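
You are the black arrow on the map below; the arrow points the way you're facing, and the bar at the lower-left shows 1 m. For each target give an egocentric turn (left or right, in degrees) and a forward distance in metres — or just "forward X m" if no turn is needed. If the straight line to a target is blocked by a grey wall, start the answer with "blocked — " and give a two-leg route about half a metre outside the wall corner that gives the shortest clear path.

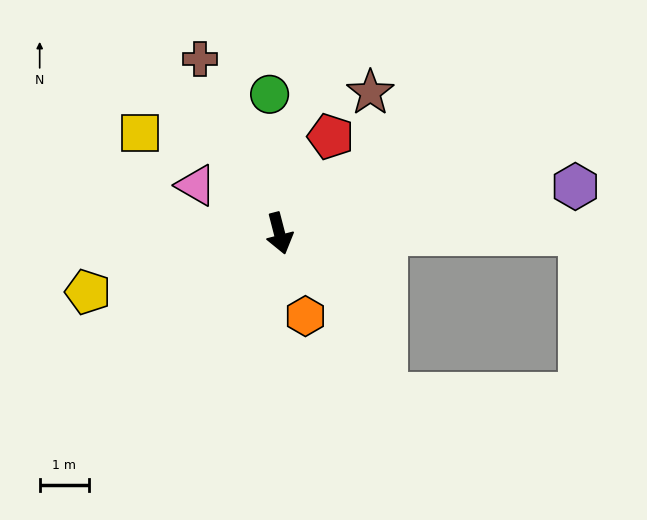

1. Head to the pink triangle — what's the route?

turn right 134°, forward 1.9 m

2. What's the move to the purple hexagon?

turn left 84°, forward 6.1 m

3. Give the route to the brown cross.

turn right 170°, forward 3.9 m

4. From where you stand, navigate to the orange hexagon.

turn left 3°, forward 1.8 m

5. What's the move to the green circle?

turn left 170°, forward 2.8 m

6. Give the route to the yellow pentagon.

turn right 87°, forward 4.1 m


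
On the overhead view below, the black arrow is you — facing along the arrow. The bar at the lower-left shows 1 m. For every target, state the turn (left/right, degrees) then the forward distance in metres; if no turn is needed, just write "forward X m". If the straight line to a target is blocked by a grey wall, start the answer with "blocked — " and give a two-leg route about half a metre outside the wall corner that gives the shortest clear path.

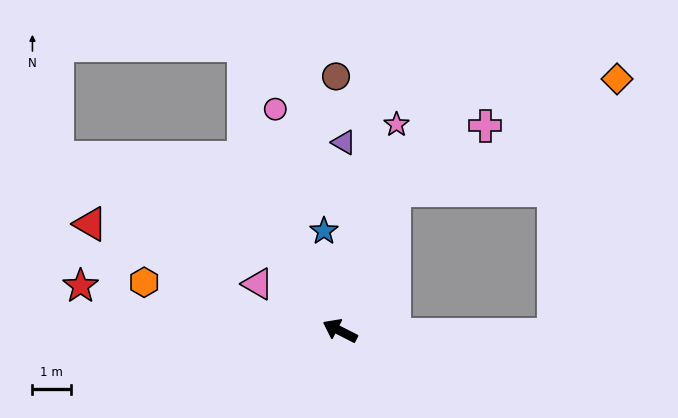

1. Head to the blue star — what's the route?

turn right 54°, forward 2.6 m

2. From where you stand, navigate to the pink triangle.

turn right 3°, forward 2.5 m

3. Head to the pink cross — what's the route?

blocked — turn right 84°, forward 3.9 m, then turn right 33°, forward 2.9 m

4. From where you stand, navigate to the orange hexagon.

turn left 13°, forward 5.3 m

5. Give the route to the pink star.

turn right 78°, forward 5.6 m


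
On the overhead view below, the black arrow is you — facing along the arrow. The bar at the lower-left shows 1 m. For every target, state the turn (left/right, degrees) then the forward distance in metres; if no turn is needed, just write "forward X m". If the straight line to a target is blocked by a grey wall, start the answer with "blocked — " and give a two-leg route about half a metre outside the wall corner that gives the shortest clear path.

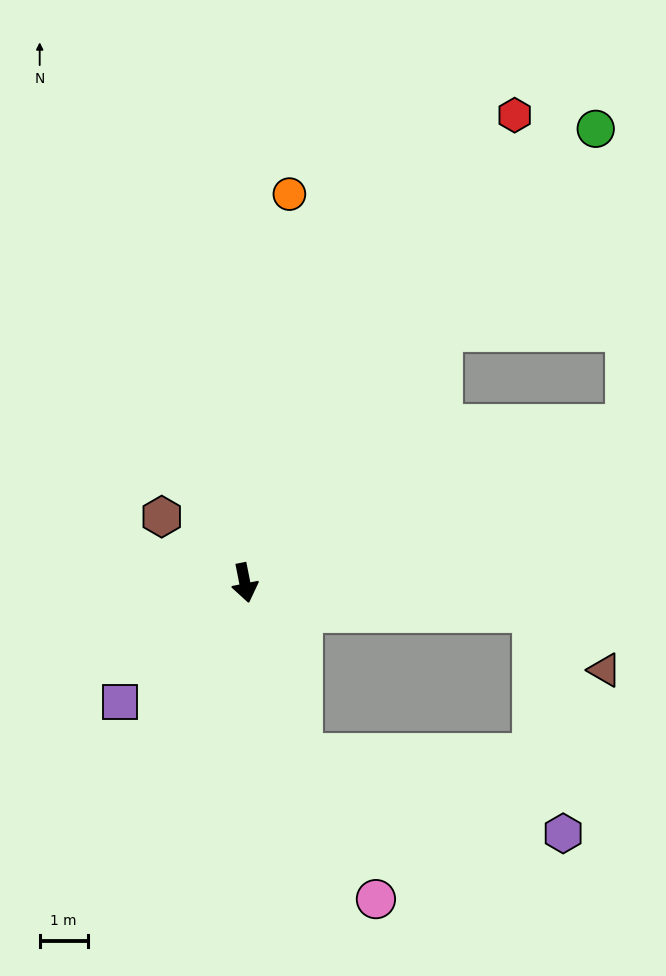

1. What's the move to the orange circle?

turn left 162°, forward 8.2 m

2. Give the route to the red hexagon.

turn left 139°, forward 11.3 m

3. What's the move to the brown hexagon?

turn right 140°, forward 2.2 m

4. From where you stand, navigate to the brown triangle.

blocked — turn left 73°, forward 6.1 m, then turn right 33°, forward 1.9 m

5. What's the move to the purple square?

turn right 57°, forward 3.6 m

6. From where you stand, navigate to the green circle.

turn left 131°, forward 12.0 m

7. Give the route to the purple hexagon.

blocked — turn left 7°, forward 3.8 m, then turn left 55°, forward 5.7 m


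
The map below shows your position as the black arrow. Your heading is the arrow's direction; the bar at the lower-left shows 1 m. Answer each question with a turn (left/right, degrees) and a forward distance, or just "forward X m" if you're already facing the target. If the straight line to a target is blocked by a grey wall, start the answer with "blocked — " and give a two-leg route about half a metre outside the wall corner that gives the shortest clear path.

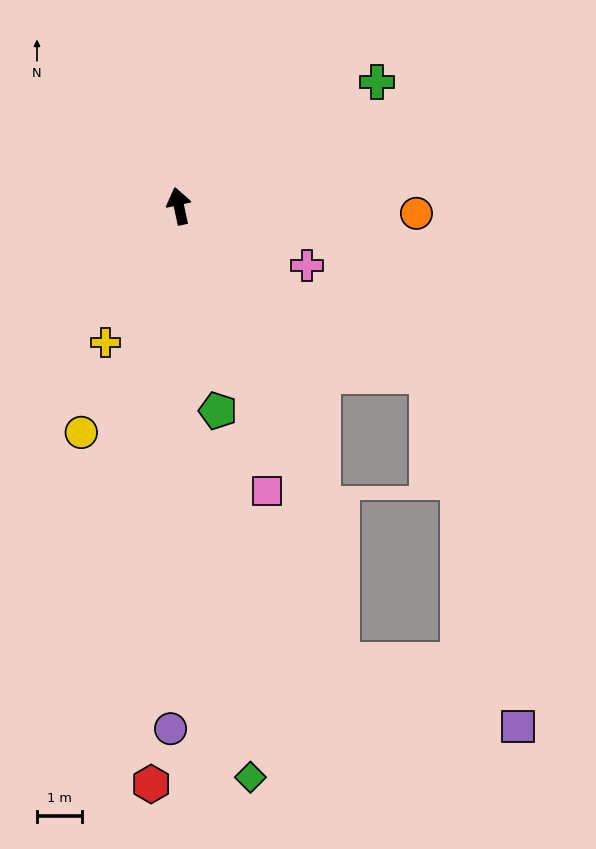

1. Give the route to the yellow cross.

turn left 140°, forward 3.5 m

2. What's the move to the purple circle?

turn left 167°, forward 11.7 m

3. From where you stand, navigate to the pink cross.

turn right 127°, forward 3.2 m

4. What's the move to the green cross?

turn right 70°, forward 5.2 m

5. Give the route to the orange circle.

turn right 104°, forward 5.3 m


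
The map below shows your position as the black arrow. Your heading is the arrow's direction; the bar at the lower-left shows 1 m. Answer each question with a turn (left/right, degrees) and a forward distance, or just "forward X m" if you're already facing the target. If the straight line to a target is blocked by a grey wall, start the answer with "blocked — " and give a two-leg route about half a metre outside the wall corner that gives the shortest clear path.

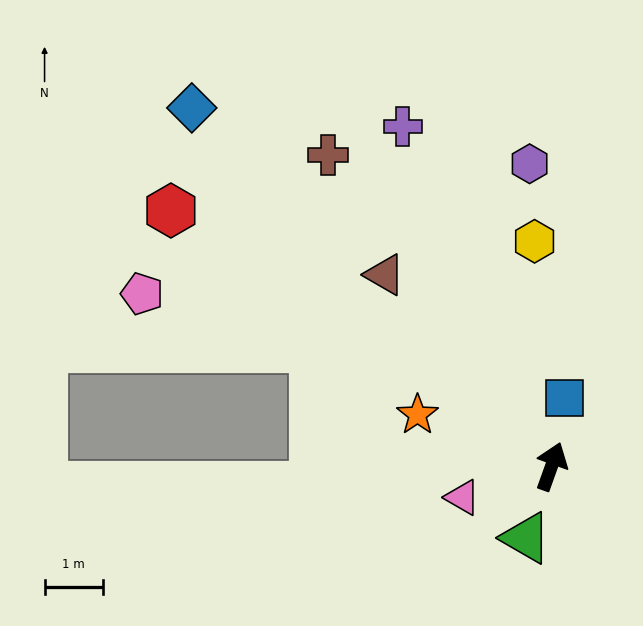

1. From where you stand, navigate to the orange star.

turn left 89°, forward 2.5 m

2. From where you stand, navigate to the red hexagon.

turn left 76°, forward 7.8 m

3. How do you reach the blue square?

turn left 9°, forward 1.2 m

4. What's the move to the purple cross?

turn left 43°, forward 6.3 m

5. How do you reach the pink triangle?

turn left 129°, forward 1.6 m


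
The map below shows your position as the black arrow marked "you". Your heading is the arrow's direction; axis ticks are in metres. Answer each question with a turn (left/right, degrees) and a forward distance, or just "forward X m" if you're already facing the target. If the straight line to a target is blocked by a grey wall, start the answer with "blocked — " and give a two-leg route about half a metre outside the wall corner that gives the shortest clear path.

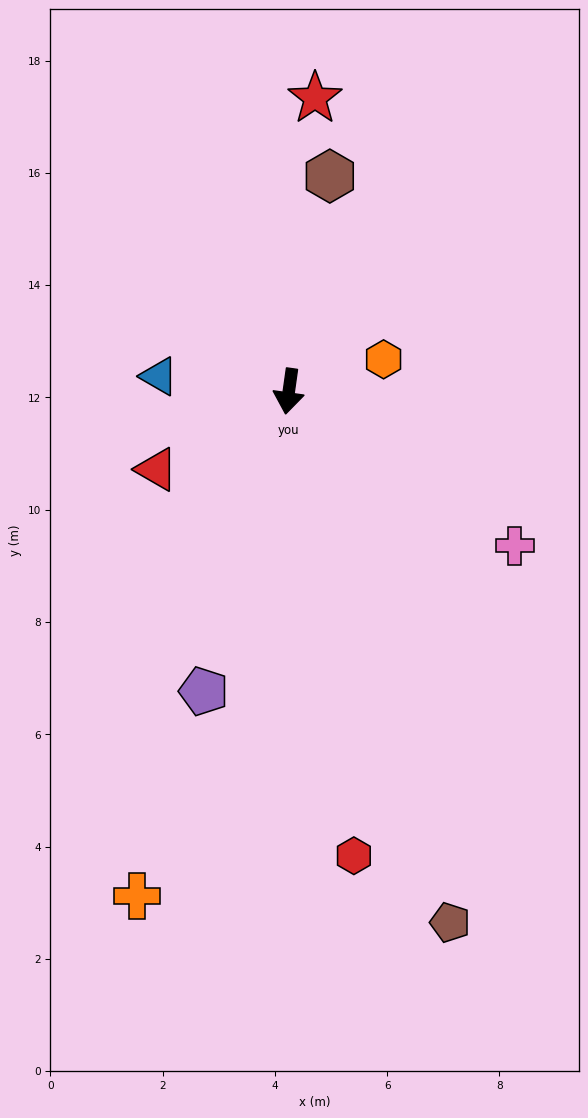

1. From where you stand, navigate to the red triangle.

turn right 51°, forward 2.7 m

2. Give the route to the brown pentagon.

turn left 25°, forward 9.9 m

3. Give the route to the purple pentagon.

turn right 8°, forward 5.6 m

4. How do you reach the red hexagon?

turn left 16°, forward 8.4 m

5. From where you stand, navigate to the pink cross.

turn left 64°, forward 4.9 m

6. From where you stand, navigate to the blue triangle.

turn right 89°, forward 2.3 m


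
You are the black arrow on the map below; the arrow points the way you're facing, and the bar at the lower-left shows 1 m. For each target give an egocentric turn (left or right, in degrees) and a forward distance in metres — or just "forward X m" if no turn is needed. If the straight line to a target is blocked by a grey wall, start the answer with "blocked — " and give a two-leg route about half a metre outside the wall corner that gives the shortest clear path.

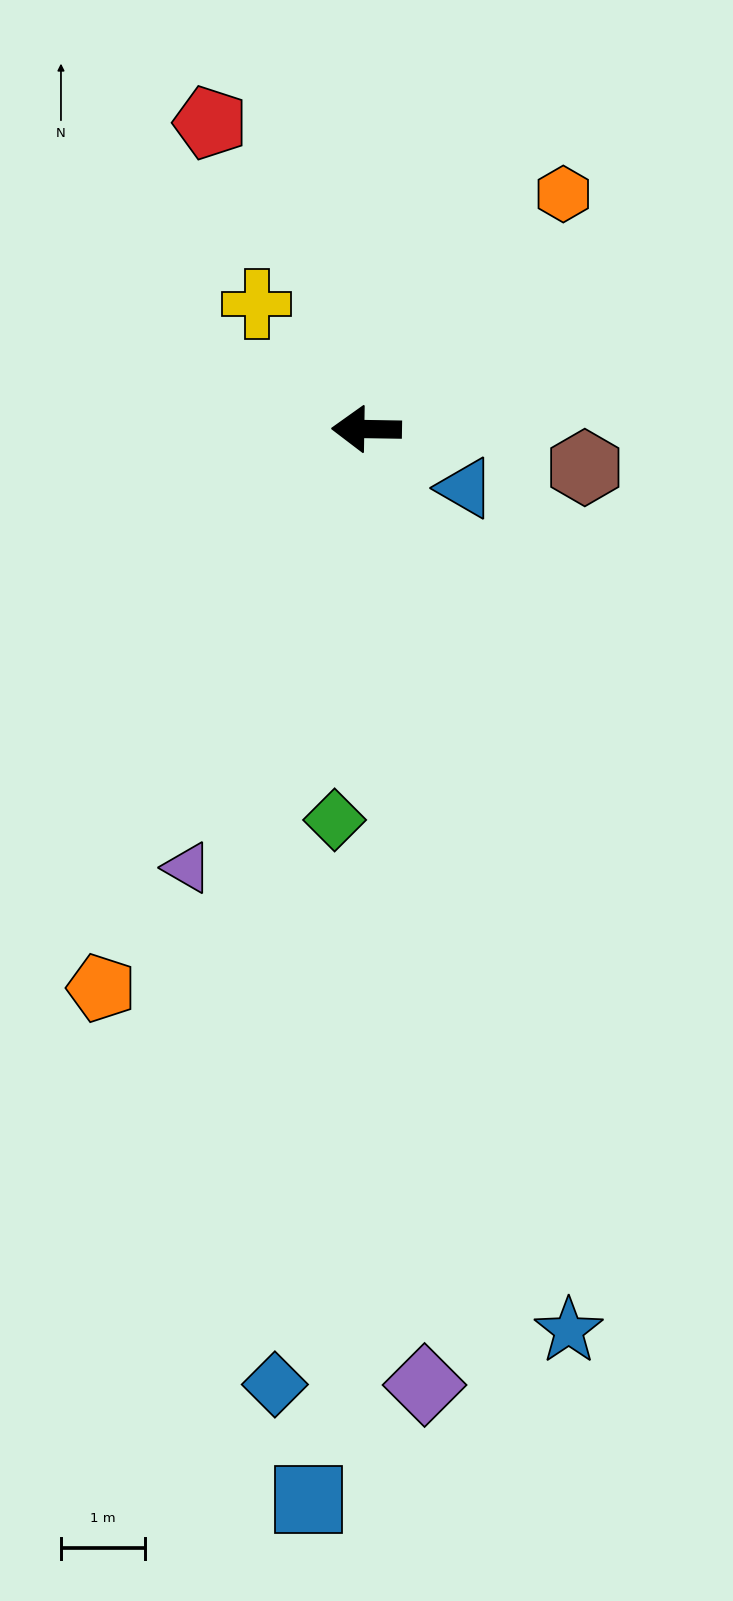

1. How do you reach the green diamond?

turn left 86°, forward 4.7 m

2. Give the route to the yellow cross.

turn right 48°, forward 2.0 m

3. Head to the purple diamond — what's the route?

turn left 94°, forward 11.4 m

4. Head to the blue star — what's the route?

turn left 104°, forward 11.0 m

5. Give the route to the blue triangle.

turn left 150°, forward 1.4 m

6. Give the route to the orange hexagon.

turn right 129°, forward 3.7 m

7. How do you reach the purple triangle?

turn left 69°, forward 5.6 m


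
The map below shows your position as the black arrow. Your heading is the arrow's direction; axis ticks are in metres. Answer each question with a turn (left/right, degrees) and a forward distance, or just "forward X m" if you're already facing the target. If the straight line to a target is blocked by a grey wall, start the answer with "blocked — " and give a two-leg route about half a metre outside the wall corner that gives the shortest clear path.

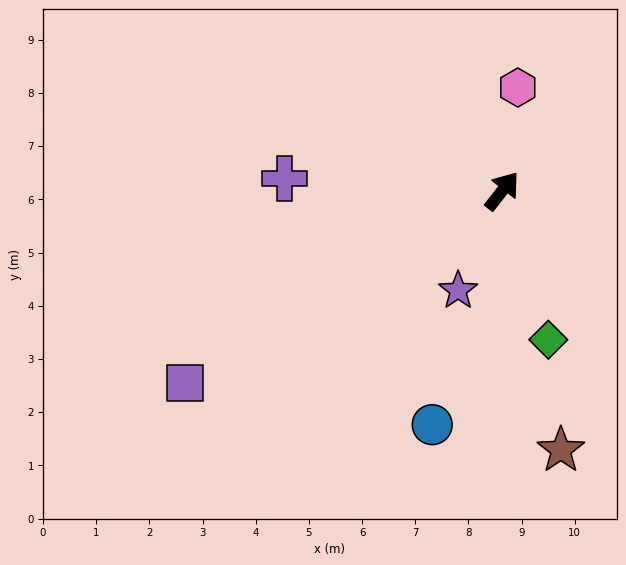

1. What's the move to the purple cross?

turn left 125°, forward 4.1 m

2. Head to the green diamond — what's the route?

turn right 125°, forward 2.9 m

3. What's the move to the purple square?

turn left 159°, forward 7.0 m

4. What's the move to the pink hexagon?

turn left 29°, forward 2.0 m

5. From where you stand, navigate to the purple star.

turn right 166°, forward 2.0 m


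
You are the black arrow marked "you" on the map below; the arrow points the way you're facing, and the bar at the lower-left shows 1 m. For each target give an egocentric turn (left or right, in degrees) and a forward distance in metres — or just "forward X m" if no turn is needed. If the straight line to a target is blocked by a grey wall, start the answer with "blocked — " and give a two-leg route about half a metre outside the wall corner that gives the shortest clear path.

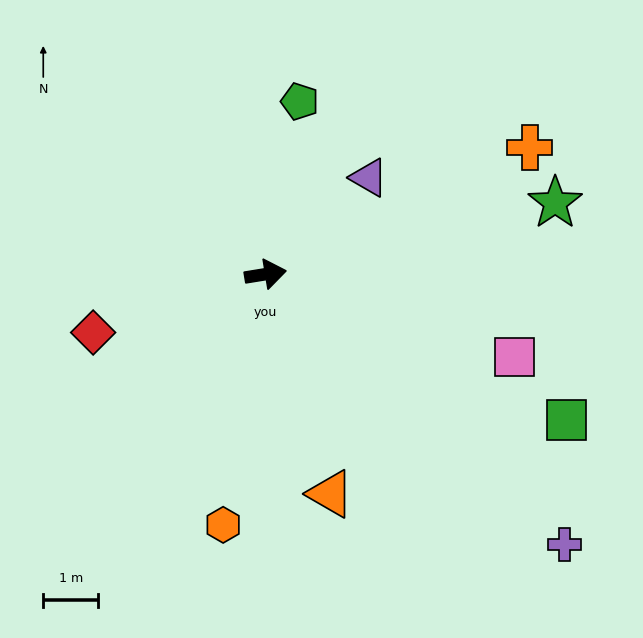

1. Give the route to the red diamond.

turn right 171°, forward 3.3 m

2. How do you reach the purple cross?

turn right 51°, forward 7.3 m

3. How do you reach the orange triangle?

turn right 83°, forward 4.1 m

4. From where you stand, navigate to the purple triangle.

turn left 34°, forward 2.6 m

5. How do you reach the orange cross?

turn left 16°, forward 5.3 m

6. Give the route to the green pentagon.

turn left 70°, forward 3.2 m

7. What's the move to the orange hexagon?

turn right 109°, forward 4.6 m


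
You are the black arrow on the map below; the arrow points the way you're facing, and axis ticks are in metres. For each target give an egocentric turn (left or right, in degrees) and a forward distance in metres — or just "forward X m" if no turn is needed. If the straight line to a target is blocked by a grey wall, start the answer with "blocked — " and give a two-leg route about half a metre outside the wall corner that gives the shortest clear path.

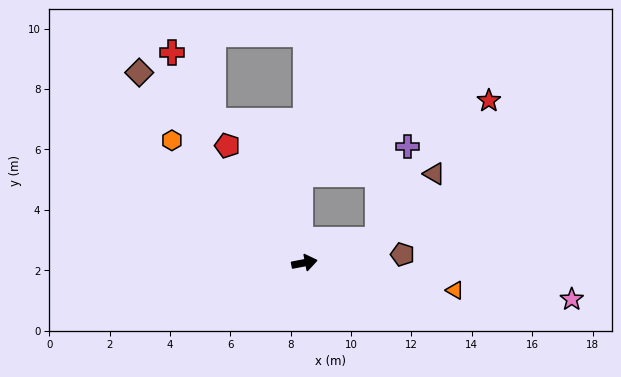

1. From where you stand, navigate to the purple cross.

blocked — turn left 7°, forward 2.5 m, then turn left 54°, forward 3.2 m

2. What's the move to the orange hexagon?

turn left 126°, forward 6.0 m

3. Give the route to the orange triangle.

turn right 21°, forward 5.1 m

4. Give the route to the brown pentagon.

turn right 6°, forward 3.3 m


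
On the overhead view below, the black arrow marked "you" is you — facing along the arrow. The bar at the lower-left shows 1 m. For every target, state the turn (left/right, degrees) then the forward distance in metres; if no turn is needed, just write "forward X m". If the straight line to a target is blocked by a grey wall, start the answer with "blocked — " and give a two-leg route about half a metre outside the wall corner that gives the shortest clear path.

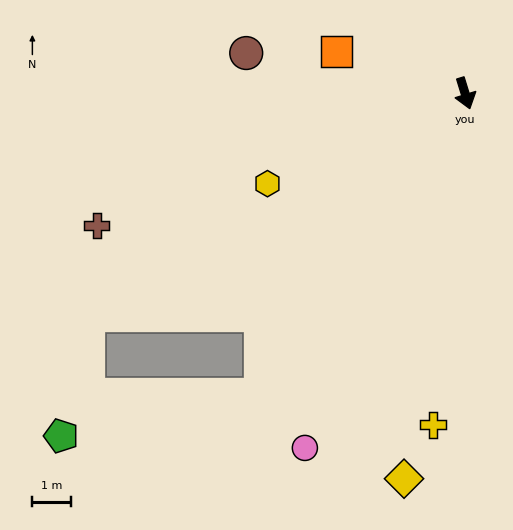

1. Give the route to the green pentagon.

blocked — turn right 77°, forward 11.2 m, then turn left 47°, forward 3.2 m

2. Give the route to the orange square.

turn right 125°, forward 3.5 m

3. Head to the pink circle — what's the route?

turn right 41°, forward 9.9 m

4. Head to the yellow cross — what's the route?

turn right 23°, forward 8.5 m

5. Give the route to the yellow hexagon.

turn right 82°, forward 5.6 m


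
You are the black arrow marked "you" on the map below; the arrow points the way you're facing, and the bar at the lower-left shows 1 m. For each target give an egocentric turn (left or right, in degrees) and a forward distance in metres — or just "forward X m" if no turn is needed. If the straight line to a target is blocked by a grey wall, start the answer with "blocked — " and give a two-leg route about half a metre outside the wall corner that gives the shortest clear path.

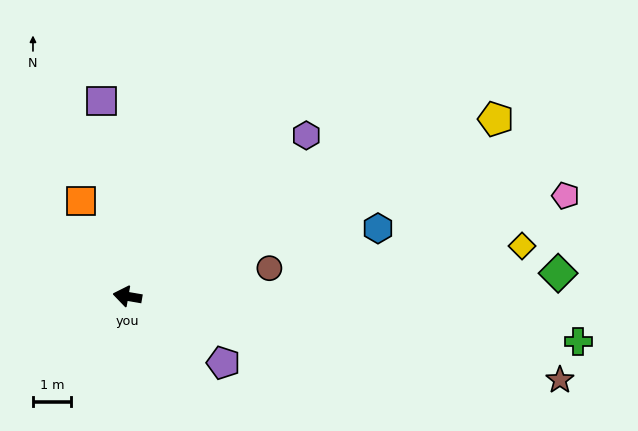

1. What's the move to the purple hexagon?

turn right 128°, forward 6.3 m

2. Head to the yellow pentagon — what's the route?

turn right 145°, forward 10.8 m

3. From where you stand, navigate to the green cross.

turn right 176°, forward 11.9 m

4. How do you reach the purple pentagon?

turn left 155°, forward 3.1 m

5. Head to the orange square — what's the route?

turn right 54°, forward 2.8 m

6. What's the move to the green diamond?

turn right 167°, forward 11.4 m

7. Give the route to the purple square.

turn right 73°, forward 5.2 m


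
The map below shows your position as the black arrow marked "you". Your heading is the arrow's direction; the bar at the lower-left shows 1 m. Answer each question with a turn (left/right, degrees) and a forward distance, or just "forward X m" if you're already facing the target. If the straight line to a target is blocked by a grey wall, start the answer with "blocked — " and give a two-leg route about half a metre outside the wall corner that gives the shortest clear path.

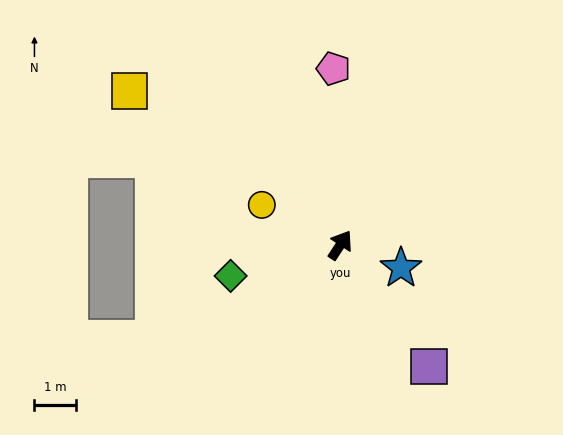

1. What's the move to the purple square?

turn right 111°, forward 3.6 m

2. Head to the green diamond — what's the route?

turn left 139°, forward 2.7 m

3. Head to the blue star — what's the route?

turn right 78°, forward 1.5 m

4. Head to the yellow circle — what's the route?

turn left 96°, forward 2.1 m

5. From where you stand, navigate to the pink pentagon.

turn left 35°, forward 4.2 m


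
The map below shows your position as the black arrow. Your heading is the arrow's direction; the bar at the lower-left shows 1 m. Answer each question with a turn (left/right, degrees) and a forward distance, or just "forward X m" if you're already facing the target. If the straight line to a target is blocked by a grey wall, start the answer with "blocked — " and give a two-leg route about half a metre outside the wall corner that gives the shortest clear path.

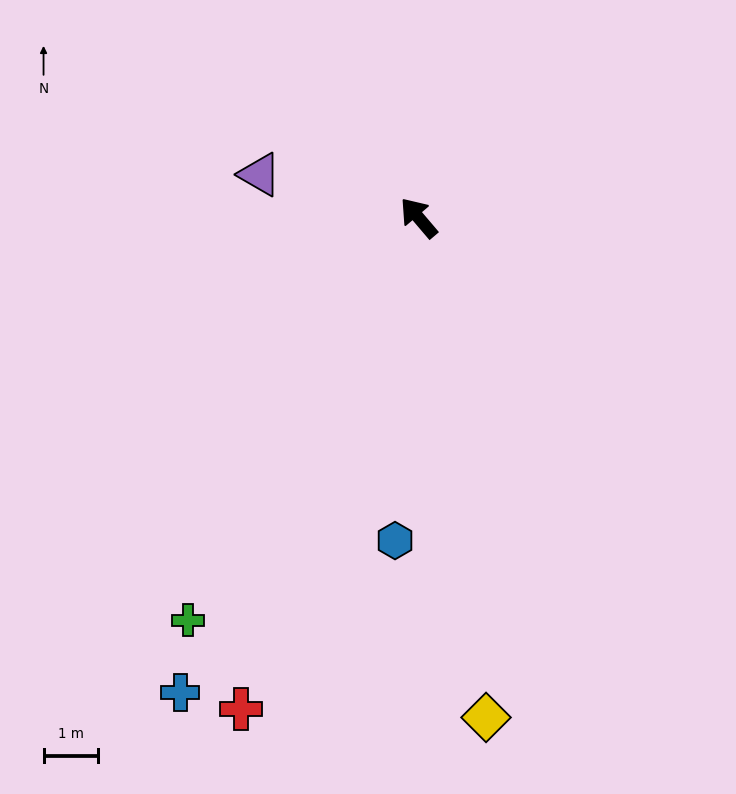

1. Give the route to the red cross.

turn left 120°, forward 9.6 m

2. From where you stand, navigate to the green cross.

turn left 110°, forward 8.5 m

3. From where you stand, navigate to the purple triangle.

turn left 34°, forward 3.0 m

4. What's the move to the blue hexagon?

turn left 135°, forward 5.9 m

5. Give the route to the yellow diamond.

turn left 147°, forward 9.2 m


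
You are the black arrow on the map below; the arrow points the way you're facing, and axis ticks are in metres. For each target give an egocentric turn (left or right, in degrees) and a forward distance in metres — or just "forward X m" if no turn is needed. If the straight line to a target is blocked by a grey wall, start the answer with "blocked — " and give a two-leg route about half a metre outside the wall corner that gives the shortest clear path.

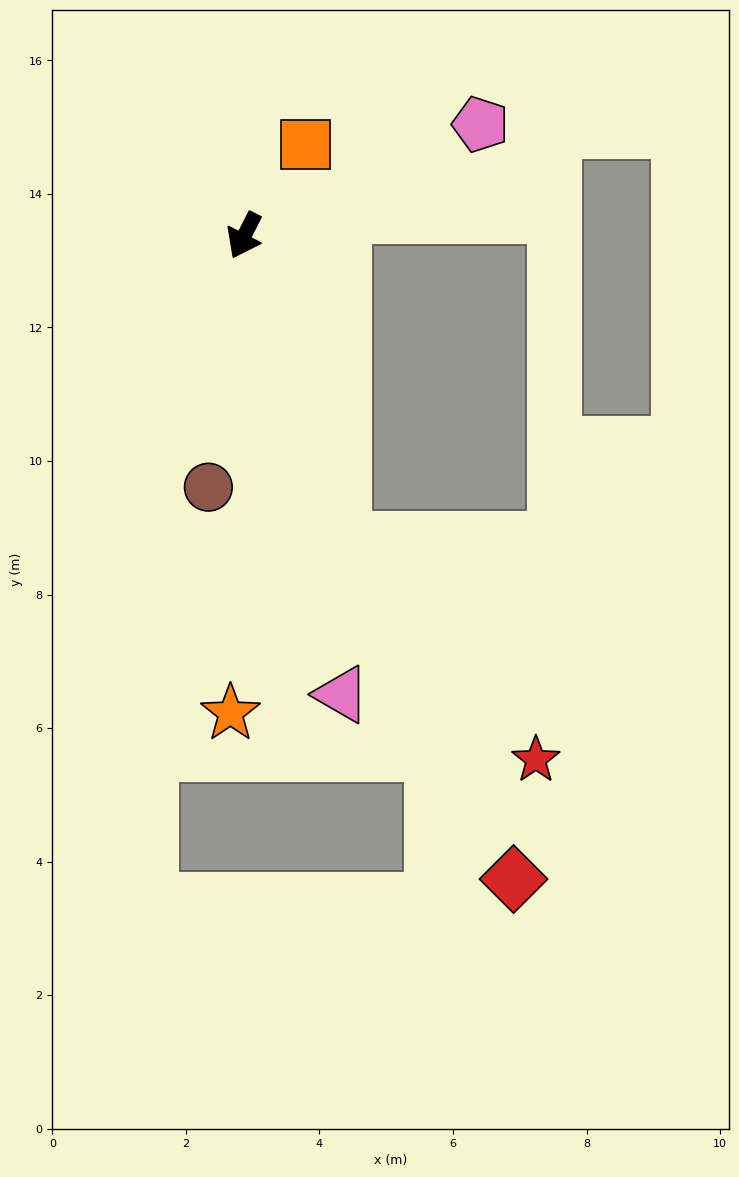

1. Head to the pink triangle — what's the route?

turn left 39°, forward 7.0 m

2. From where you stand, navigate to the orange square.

turn left 173°, forward 1.6 m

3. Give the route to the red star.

blocked — turn left 45°, forward 4.8 m, then turn left 23°, forward 4.4 m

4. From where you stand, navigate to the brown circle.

turn left 19°, forward 3.8 m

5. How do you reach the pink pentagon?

turn left 142°, forward 3.9 m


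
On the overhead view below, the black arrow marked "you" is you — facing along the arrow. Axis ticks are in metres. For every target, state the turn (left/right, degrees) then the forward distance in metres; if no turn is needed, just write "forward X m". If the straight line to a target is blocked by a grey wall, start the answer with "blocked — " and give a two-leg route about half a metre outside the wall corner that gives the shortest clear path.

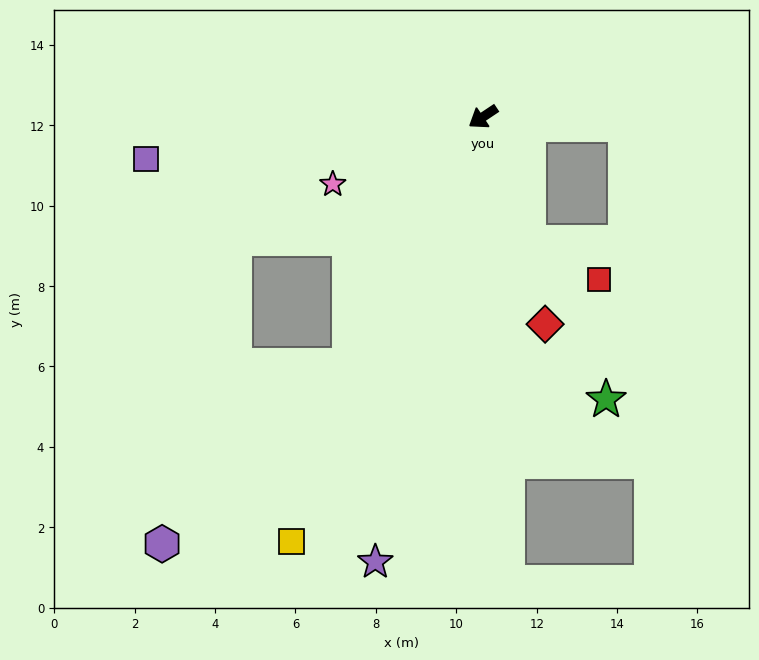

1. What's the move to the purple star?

turn left 43°, forward 11.4 m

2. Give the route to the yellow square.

turn left 32°, forward 11.6 m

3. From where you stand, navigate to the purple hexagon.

blocked — turn left 28°, forward 7.0 m, then turn right 18°, forward 6.4 m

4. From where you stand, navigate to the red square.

blocked — turn left 77°, forward 3.3 m, then turn left 41°, forward 2.0 m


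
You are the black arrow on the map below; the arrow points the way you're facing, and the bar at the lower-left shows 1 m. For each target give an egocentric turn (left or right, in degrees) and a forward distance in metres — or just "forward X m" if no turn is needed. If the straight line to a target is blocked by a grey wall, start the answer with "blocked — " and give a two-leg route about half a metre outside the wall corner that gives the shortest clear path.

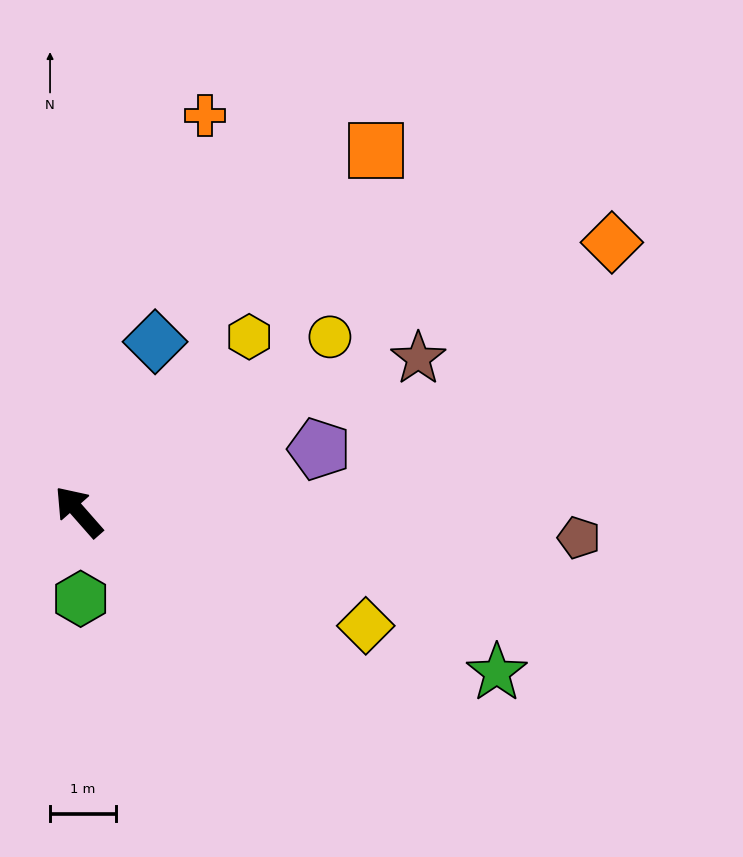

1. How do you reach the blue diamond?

turn right 66°, forward 2.8 m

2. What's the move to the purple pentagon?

turn right 117°, forward 3.8 m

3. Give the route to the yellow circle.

turn right 97°, forward 4.6 m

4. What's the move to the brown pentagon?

turn right 134°, forward 7.6 m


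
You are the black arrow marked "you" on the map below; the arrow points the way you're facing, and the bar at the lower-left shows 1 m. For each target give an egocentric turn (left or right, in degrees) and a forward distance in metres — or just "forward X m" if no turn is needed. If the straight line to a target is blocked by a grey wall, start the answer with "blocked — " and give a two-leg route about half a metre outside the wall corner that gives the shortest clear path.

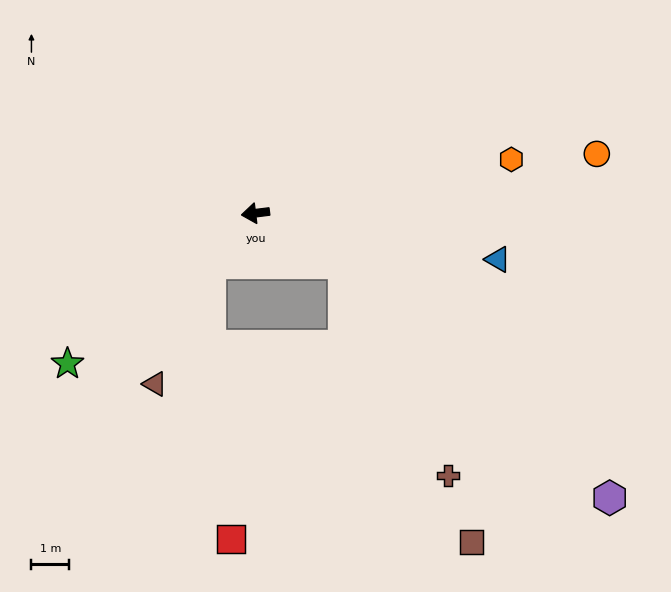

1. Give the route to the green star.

turn left 32°, forward 6.4 m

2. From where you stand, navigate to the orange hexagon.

turn right 175°, forward 7.0 m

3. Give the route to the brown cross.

blocked — turn left 143°, forward 2.7 m, then turn right 34°, forward 6.3 m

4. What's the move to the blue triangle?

turn left 162°, forward 6.6 m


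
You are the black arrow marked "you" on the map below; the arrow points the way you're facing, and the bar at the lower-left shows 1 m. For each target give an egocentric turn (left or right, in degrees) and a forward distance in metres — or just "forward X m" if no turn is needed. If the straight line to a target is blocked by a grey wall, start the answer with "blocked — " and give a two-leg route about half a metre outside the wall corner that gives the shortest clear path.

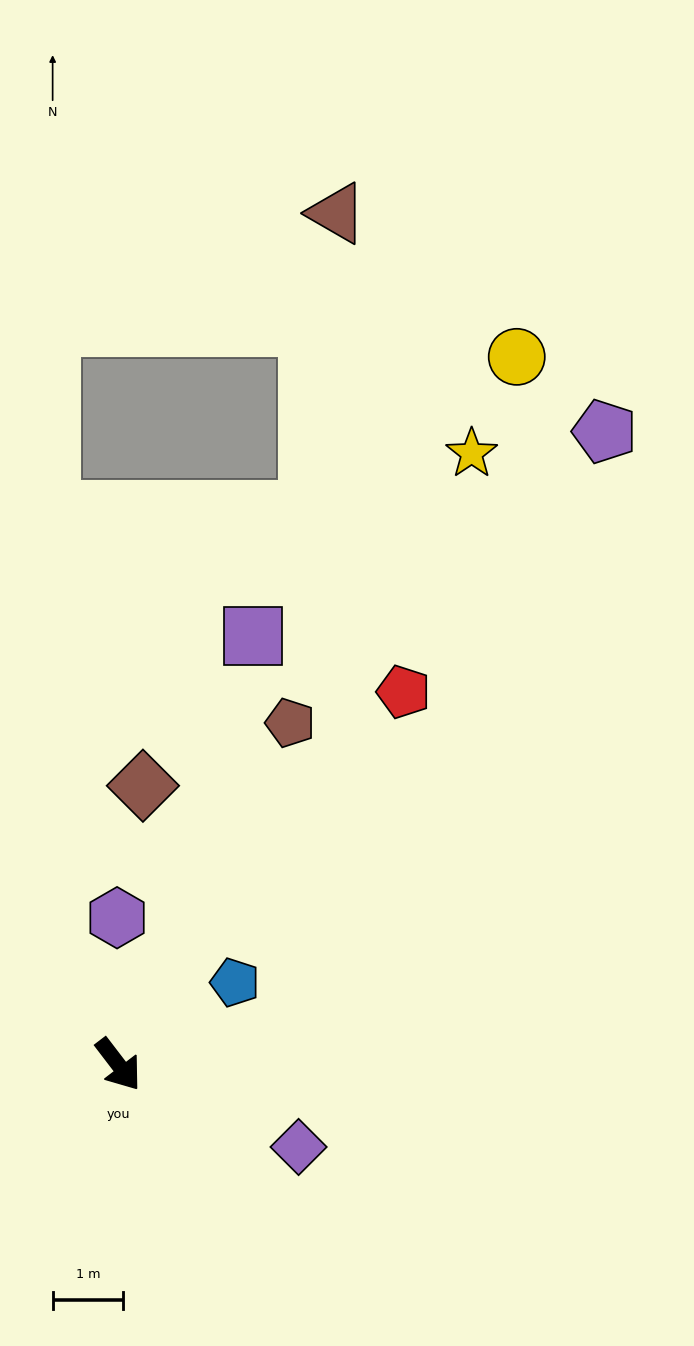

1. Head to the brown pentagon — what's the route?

turn left 116°, forward 5.4 m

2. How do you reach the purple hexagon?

turn left 143°, forward 2.1 m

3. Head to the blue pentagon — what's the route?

turn left 88°, forward 2.0 m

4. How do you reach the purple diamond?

turn left 28°, forward 2.8 m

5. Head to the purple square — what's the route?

turn left 125°, forward 6.3 m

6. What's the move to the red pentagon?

turn left 105°, forward 6.6 m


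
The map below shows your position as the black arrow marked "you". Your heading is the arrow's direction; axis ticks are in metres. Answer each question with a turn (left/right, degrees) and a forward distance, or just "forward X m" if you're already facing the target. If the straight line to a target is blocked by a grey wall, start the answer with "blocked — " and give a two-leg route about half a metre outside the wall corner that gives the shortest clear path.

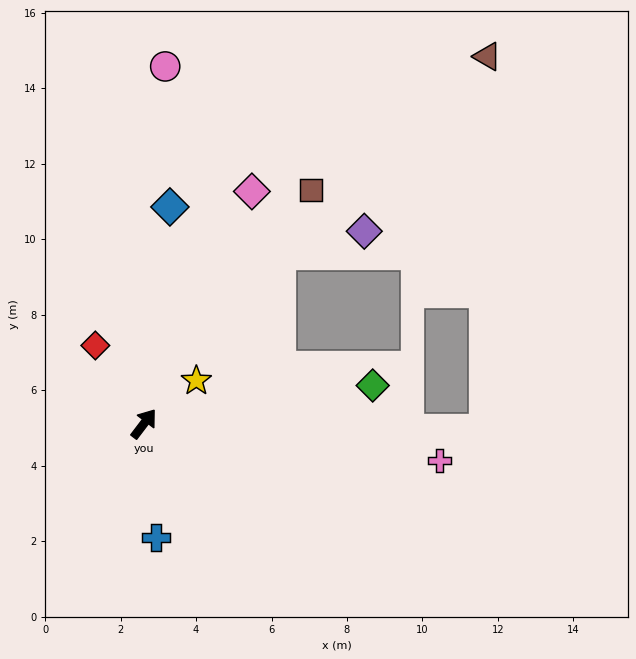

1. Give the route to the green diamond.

turn right 43°, forward 6.1 m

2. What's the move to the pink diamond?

turn left 12°, forward 6.8 m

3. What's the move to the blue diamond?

turn left 30°, forward 5.8 m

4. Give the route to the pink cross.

turn right 60°, forward 7.9 m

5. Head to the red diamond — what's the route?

turn left 69°, forward 2.4 m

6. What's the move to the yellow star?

turn right 13°, forward 1.8 m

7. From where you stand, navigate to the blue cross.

turn right 137°, forward 3.0 m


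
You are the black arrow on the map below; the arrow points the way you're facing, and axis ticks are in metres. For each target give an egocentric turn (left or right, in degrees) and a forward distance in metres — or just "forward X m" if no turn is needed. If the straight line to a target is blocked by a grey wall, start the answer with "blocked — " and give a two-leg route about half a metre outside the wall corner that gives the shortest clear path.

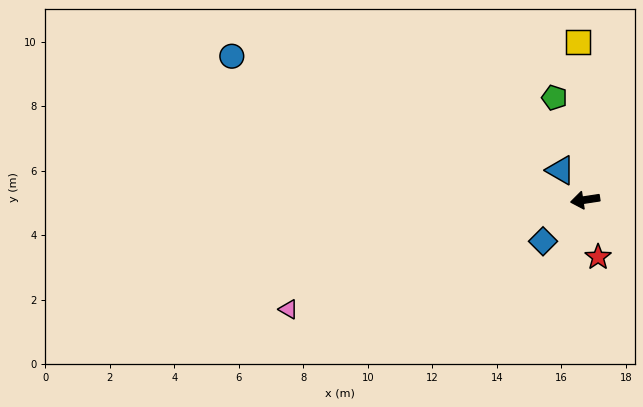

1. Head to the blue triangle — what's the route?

turn right 59°, forward 1.2 m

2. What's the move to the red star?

turn left 94°, forward 1.8 m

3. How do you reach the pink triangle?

turn left 12°, forward 9.8 m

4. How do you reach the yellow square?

turn right 96°, forward 4.9 m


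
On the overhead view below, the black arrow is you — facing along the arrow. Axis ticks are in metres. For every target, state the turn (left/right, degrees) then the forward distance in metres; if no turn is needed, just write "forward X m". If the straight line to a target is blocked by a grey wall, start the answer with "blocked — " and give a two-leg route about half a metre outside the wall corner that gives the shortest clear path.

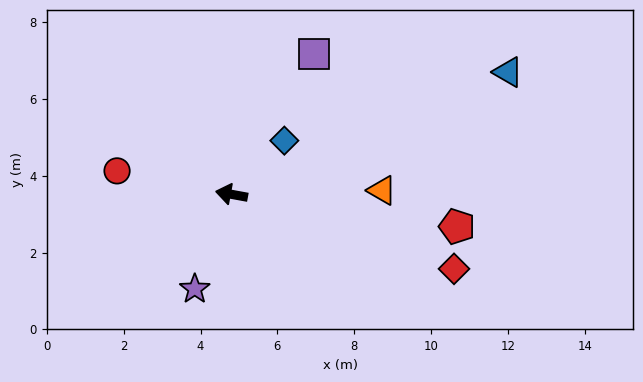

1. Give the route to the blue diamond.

turn right 124°, forward 2.0 m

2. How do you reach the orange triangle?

turn right 168°, forward 3.9 m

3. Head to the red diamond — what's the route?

turn left 172°, forward 6.1 m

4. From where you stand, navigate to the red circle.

forward 3.0 m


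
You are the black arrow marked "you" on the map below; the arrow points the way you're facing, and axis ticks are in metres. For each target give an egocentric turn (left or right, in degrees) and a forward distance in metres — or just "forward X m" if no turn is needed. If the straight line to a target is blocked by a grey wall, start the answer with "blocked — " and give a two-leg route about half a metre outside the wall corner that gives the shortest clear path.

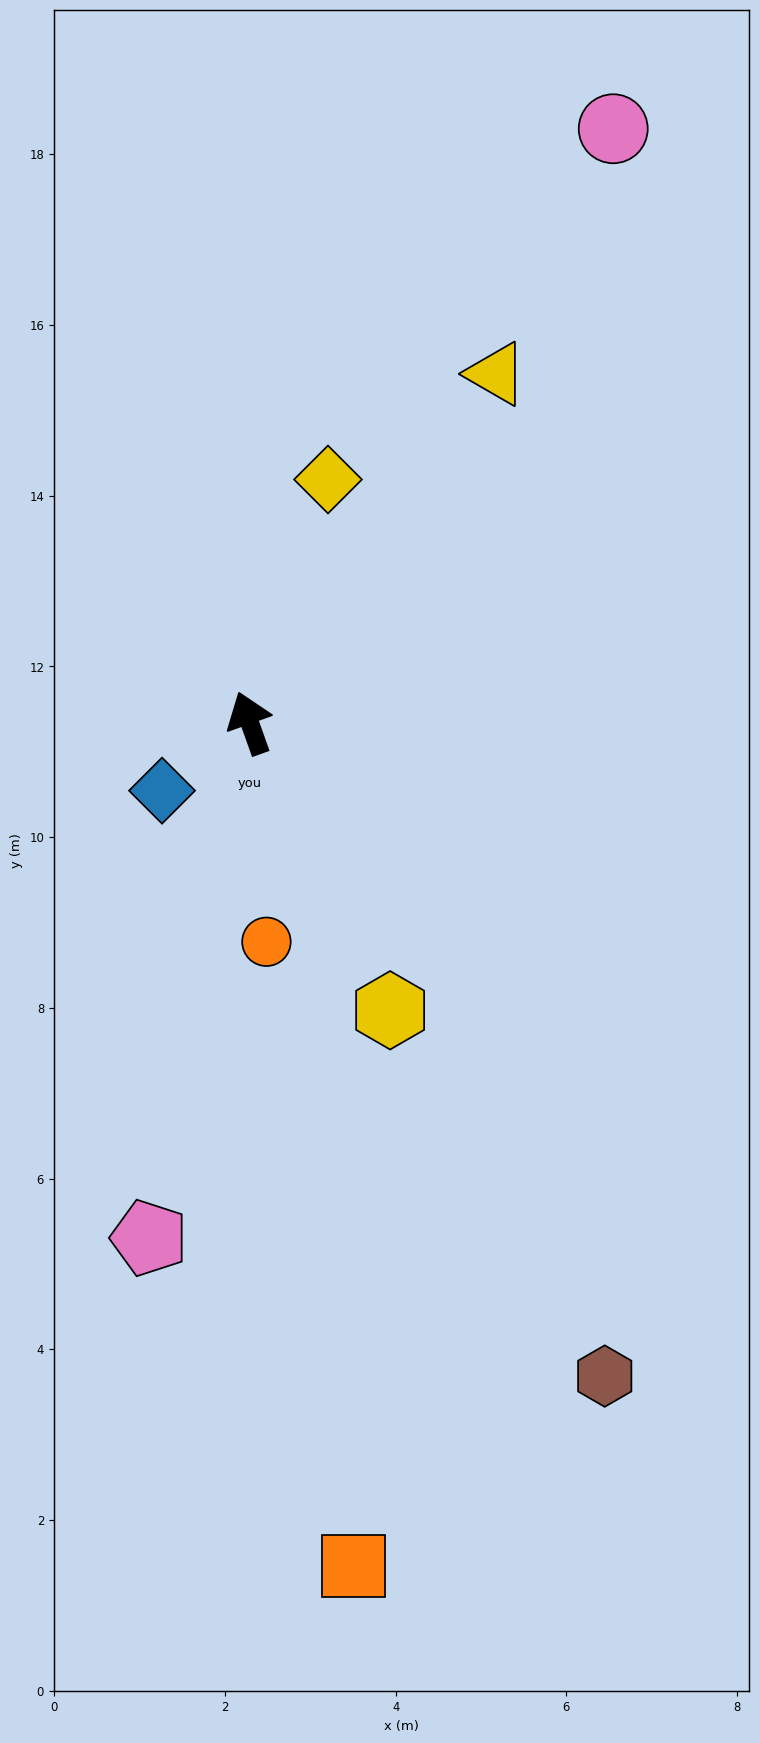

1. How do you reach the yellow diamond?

turn right 37°, forward 3.0 m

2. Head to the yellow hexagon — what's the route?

turn right 174°, forward 3.7 m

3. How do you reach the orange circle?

turn left 165°, forward 2.6 m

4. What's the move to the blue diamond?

turn left 108°, forward 1.3 m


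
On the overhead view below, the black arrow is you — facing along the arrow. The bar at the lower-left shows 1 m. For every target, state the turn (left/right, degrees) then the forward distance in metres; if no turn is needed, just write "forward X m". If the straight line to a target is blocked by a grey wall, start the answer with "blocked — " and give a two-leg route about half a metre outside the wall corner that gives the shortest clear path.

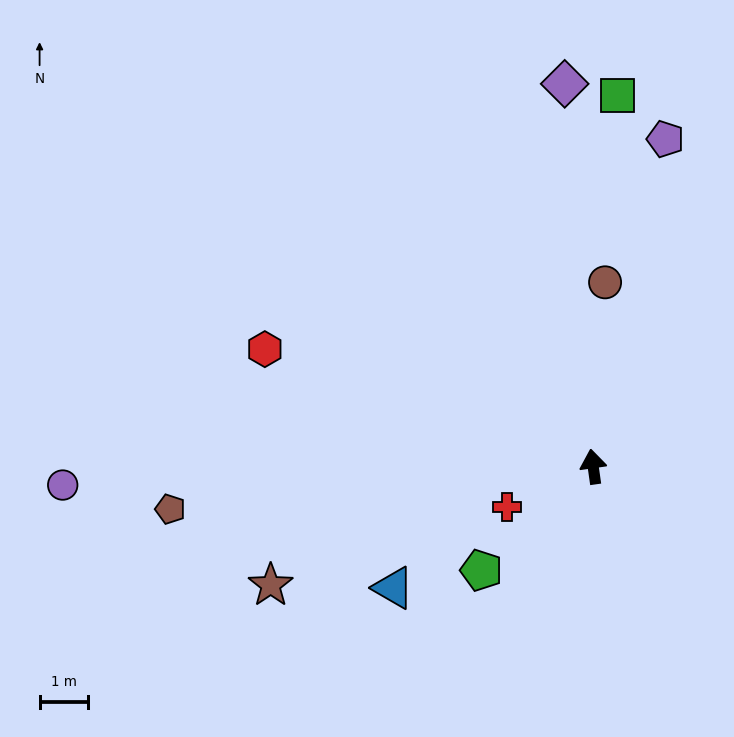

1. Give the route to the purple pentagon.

turn right 20°, forward 7.0 m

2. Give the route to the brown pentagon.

turn left 88°, forward 8.9 m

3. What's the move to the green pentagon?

turn left 125°, forward 3.2 m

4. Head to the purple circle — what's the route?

turn left 84°, forward 11.1 m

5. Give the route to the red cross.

turn left 107°, forward 2.0 m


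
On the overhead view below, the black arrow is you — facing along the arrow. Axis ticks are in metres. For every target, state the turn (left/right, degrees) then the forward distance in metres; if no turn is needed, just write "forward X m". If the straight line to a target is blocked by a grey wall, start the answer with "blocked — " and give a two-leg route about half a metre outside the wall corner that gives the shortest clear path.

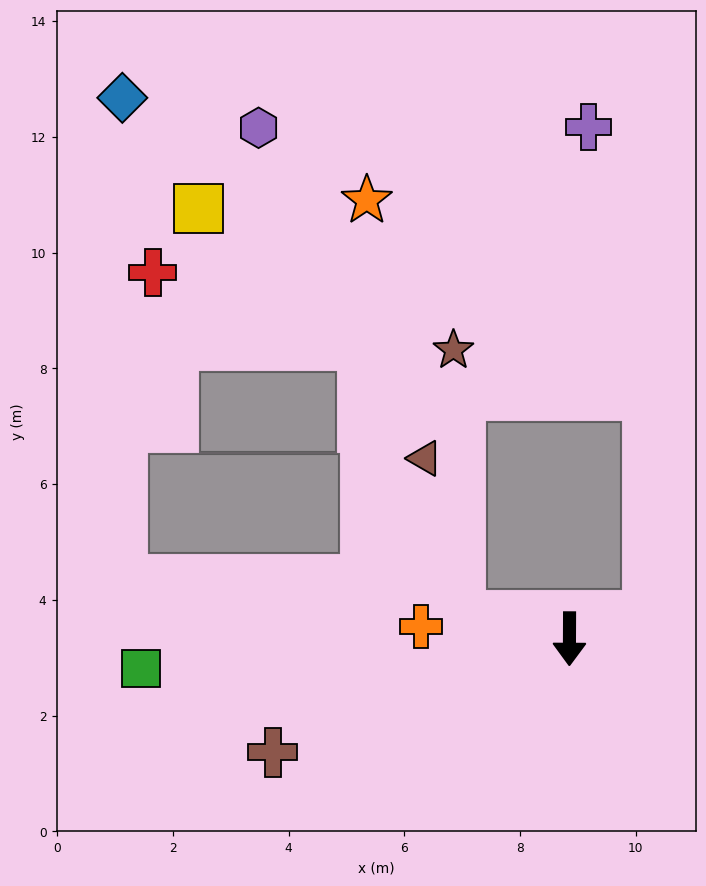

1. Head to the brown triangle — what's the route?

blocked — turn right 102°, forward 1.9 m, then turn right 65°, forward 2.8 m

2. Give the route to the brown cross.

turn right 69°, forward 5.5 m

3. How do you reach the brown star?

blocked — turn right 102°, forward 1.9 m, then turn right 76°, forward 4.6 m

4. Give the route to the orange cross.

turn right 94°, forward 2.6 m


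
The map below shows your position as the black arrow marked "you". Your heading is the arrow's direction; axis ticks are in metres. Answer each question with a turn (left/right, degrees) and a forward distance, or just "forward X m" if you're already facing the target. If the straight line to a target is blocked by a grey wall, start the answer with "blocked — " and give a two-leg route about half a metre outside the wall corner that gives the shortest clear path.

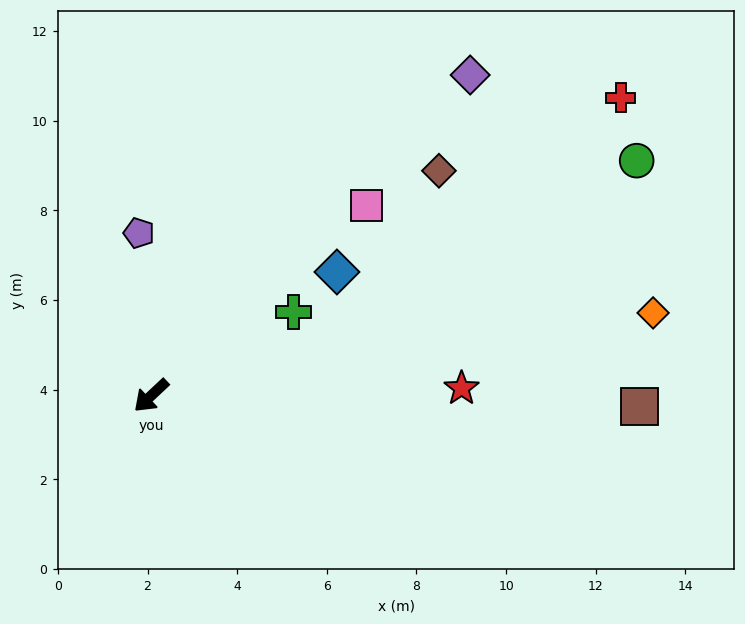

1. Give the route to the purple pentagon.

turn right 129°, forward 3.6 m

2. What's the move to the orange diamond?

turn left 146°, forward 11.3 m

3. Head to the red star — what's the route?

turn left 138°, forward 6.9 m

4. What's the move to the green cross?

turn left 167°, forward 3.7 m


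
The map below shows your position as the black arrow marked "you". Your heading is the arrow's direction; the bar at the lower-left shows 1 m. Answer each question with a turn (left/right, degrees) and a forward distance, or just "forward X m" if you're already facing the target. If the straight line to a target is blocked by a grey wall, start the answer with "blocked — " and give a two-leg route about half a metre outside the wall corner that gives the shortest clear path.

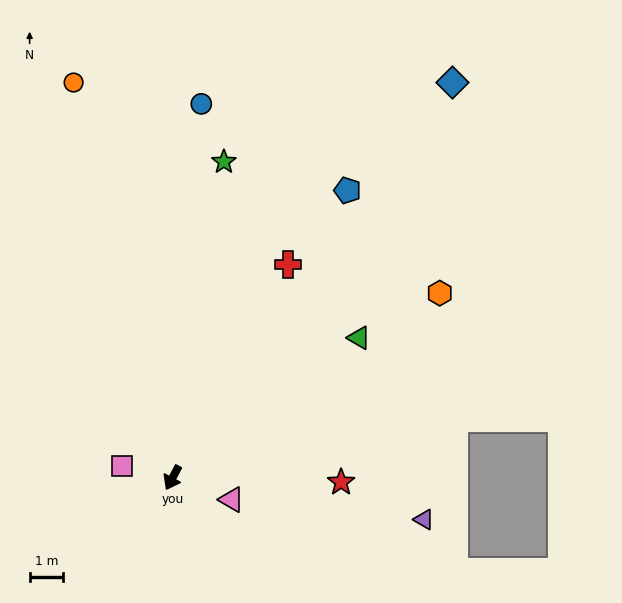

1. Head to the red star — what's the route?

turn left 116°, forward 5.1 m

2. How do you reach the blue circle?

turn right 157°, forward 11.3 m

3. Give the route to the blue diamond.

turn left 173°, forward 14.6 m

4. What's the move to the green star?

turn right 161°, forward 9.7 m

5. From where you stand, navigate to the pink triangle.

turn left 97°, forward 1.9 m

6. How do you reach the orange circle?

turn right 138°, forward 12.3 m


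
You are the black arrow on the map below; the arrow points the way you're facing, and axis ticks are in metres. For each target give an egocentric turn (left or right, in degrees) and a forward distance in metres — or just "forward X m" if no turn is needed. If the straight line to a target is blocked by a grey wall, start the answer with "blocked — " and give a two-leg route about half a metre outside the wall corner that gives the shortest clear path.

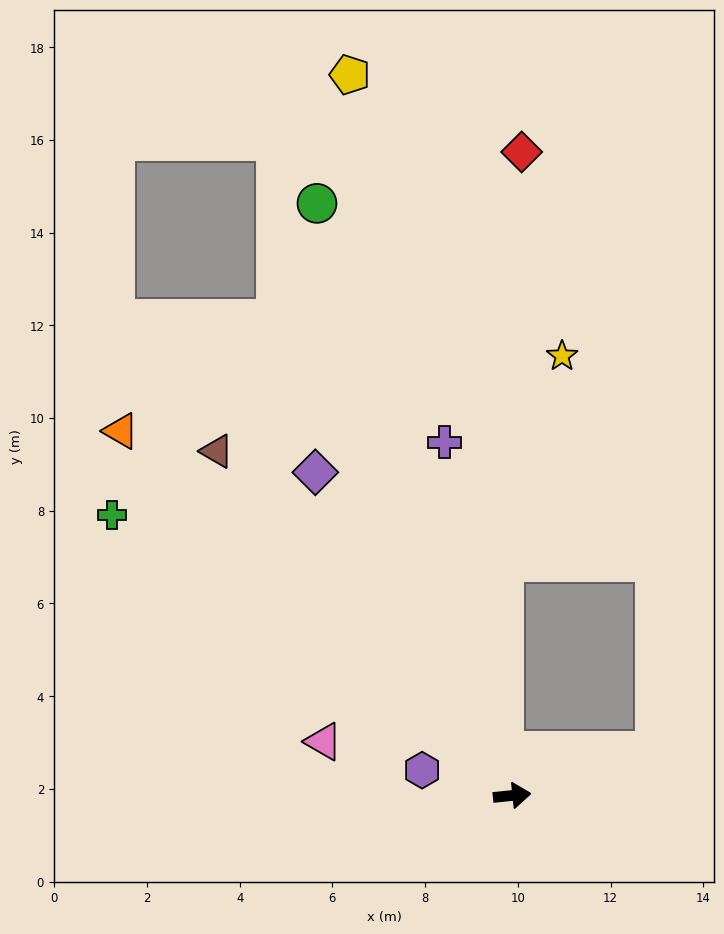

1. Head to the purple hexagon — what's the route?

turn left 158°, forward 2.0 m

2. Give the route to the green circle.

turn left 102°, forward 13.4 m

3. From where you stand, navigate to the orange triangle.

turn left 131°, forward 11.5 m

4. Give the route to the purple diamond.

turn left 115°, forward 8.2 m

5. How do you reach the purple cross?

turn left 95°, forward 7.8 m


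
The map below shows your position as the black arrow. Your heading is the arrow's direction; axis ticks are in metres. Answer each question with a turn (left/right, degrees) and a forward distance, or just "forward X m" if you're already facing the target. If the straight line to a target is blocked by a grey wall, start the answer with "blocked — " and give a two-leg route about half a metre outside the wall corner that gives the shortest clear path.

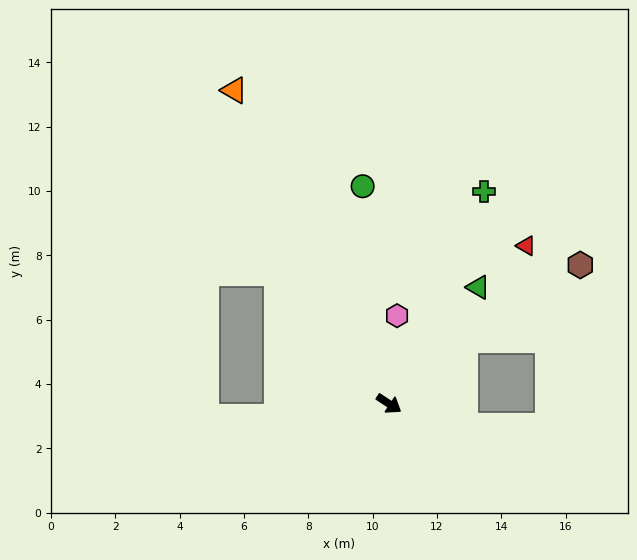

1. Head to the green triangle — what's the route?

turn left 86°, forward 4.6 m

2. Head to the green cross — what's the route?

turn left 99°, forward 7.2 m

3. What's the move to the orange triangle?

turn left 150°, forward 10.9 m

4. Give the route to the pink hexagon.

turn left 118°, forward 2.7 m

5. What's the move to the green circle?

turn left 130°, forward 6.8 m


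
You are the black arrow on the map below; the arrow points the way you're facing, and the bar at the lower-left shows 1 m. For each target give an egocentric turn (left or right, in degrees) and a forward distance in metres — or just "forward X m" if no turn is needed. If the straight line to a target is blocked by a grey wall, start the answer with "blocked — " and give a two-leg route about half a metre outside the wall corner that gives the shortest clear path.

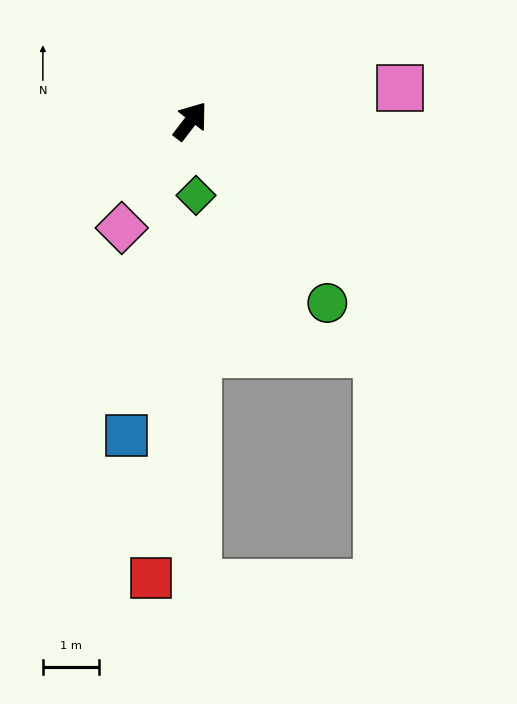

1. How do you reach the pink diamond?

turn right 175°, forward 2.3 m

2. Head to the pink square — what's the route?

turn right 44°, forward 3.8 m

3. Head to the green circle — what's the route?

turn right 106°, forward 4.0 m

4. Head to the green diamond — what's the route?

turn right 138°, forward 1.3 m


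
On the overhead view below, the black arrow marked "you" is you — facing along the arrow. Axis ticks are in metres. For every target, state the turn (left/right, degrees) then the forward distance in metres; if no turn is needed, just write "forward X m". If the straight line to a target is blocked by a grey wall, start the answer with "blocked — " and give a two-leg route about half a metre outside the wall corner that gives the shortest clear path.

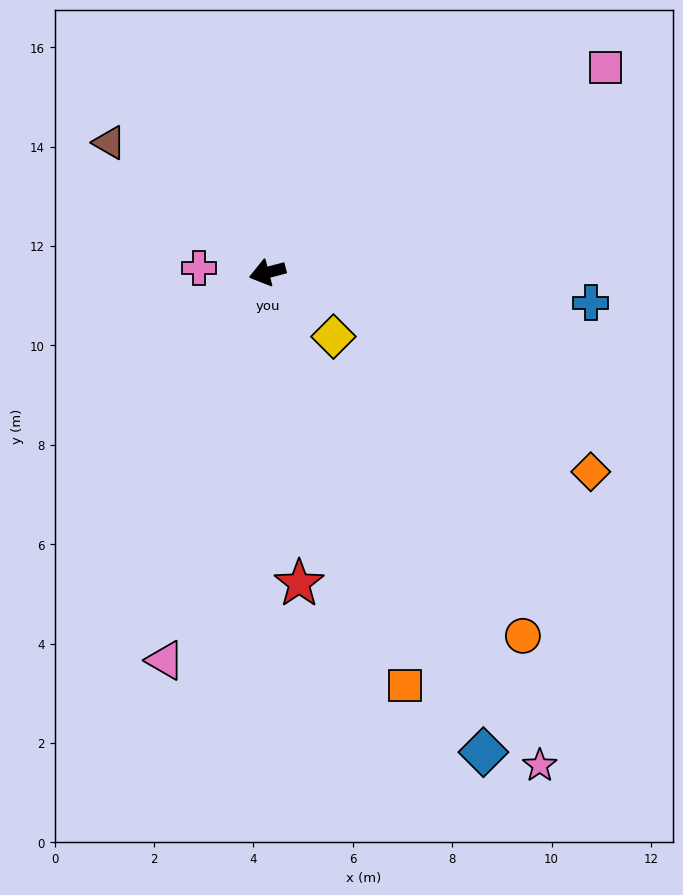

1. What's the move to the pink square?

turn right 163°, forward 8.0 m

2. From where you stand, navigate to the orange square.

turn left 94°, forward 8.8 m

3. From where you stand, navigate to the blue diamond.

turn left 100°, forward 10.6 m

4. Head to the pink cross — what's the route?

turn right 19°, forward 1.4 m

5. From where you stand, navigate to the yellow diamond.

turn left 121°, forward 1.9 m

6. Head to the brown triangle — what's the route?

turn right 54°, forward 4.1 m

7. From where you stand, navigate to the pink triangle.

turn left 61°, forward 8.1 m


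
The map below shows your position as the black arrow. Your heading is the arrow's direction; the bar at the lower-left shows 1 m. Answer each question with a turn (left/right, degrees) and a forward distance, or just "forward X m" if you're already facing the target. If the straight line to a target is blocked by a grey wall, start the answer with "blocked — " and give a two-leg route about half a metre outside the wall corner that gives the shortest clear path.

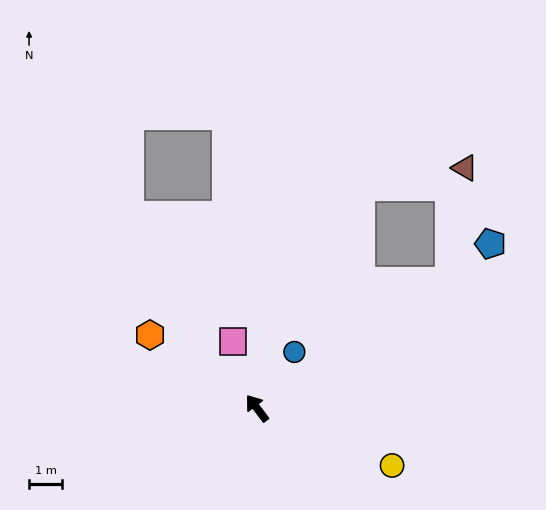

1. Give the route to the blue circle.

turn right 71°, forward 2.0 m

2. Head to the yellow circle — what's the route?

turn right 150°, forward 4.4 m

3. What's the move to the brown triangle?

blocked — turn right 94°, forward 6.9 m, then turn left 49°, forward 3.4 m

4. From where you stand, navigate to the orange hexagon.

turn left 19°, forward 3.9 m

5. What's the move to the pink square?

turn right 17°, forward 2.1 m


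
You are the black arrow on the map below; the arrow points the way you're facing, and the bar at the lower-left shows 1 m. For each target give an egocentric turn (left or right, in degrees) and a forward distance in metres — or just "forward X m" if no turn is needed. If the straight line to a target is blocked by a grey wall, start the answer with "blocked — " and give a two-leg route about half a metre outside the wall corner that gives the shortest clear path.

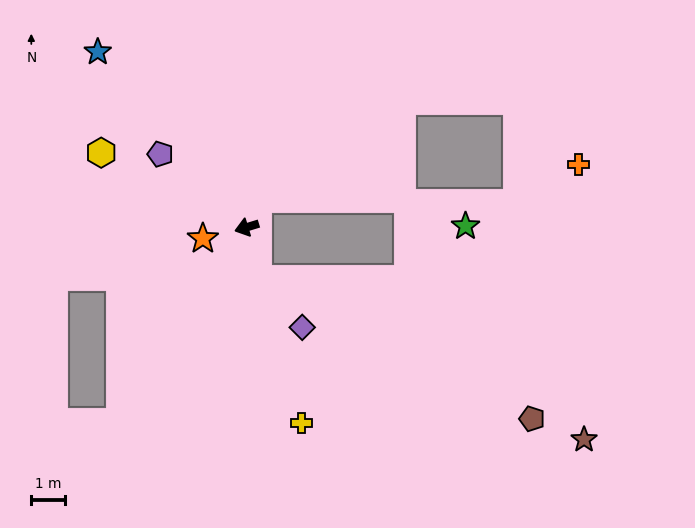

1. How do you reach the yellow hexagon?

turn right 44°, forward 4.8 m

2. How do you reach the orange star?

turn right 3°, forward 1.3 m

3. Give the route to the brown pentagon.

blocked — turn left 85°, forward 1.6 m, then turn left 51°, forward 9.1 m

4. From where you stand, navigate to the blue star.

turn right 67°, forward 6.8 m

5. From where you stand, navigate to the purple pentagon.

turn right 57°, forward 3.3 m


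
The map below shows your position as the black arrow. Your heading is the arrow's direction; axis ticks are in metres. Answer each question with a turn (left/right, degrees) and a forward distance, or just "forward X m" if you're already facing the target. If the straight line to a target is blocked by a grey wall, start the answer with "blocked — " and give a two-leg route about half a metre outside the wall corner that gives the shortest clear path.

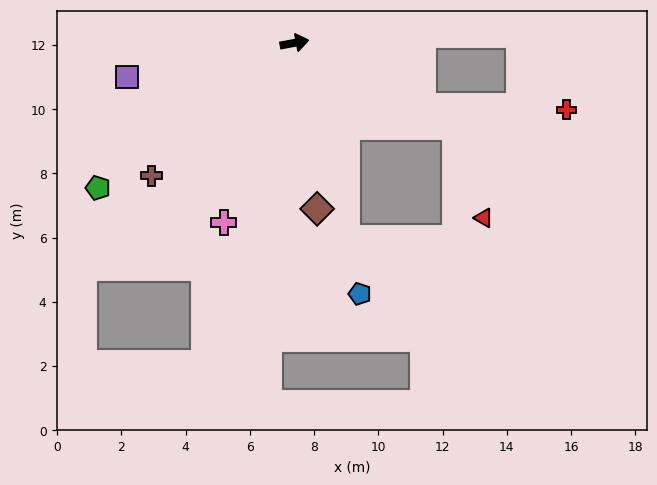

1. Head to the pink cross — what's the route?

turn right 122°, forward 6.0 m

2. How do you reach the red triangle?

blocked — turn right 38°, forward 5.7 m, then turn right 45°, forward 3.0 m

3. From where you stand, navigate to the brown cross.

turn right 148°, forward 6.1 m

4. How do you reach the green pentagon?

turn right 154°, forward 7.6 m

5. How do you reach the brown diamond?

turn right 93°, forward 5.2 m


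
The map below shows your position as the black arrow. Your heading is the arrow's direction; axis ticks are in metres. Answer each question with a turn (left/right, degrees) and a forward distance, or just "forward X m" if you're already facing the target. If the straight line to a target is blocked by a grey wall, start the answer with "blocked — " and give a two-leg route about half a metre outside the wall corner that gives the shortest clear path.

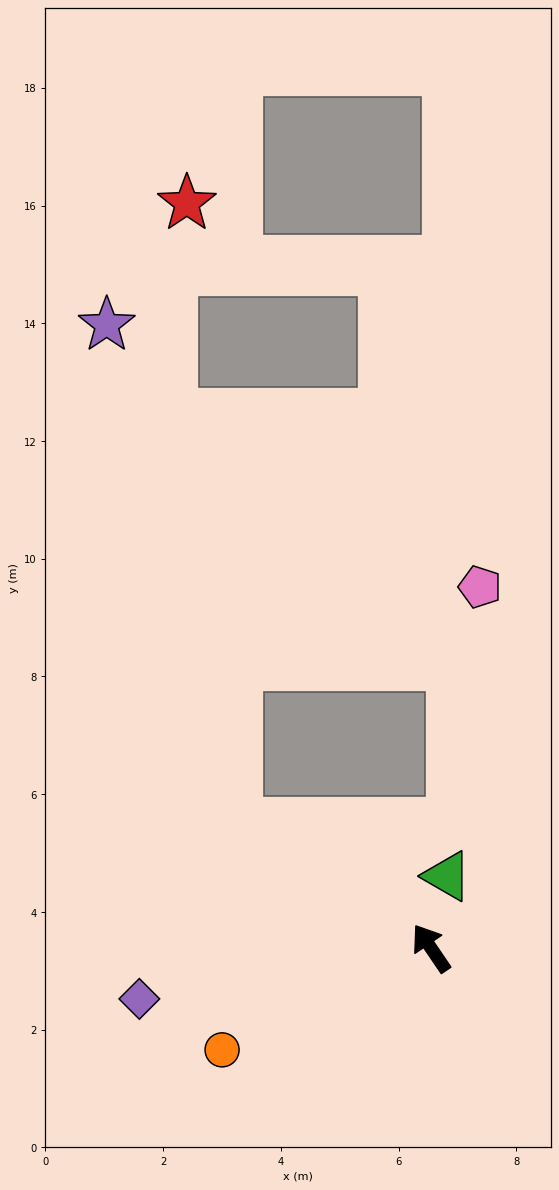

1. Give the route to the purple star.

blocked — turn left 23°, forward 3.9 m, then turn right 42°, forward 8.7 m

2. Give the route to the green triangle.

turn right 47°, forward 1.3 m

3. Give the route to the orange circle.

turn left 82°, forward 3.9 m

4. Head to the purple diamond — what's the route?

turn left 66°, forward 5.0 m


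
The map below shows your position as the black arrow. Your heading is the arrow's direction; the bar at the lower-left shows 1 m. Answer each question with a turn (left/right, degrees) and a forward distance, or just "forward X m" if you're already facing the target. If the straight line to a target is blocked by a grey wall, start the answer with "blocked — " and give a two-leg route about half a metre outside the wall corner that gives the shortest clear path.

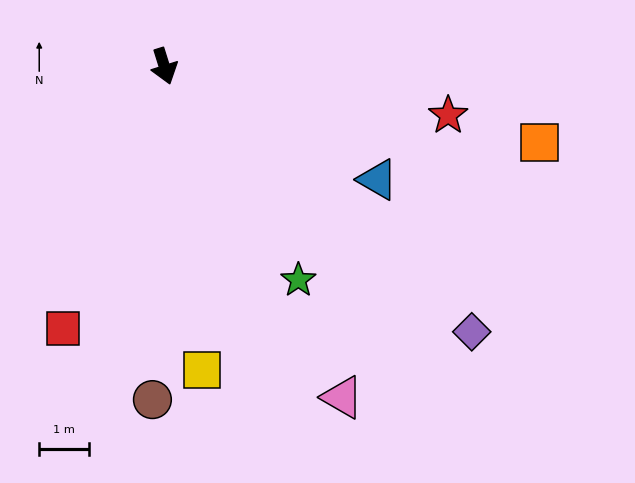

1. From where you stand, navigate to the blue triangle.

turn left 45°, forward 4.8 m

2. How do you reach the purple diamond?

turn left 32°, forward 8.1 m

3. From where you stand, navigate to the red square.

turn right 39°, forward 5.6 m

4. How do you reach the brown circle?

turn right 19°, forward 6.6 m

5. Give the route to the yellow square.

turn right 10°, forward 6.1 m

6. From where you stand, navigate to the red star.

turn left 63°, forward 5.7 m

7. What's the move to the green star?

turn left 15°, forward 5.0 m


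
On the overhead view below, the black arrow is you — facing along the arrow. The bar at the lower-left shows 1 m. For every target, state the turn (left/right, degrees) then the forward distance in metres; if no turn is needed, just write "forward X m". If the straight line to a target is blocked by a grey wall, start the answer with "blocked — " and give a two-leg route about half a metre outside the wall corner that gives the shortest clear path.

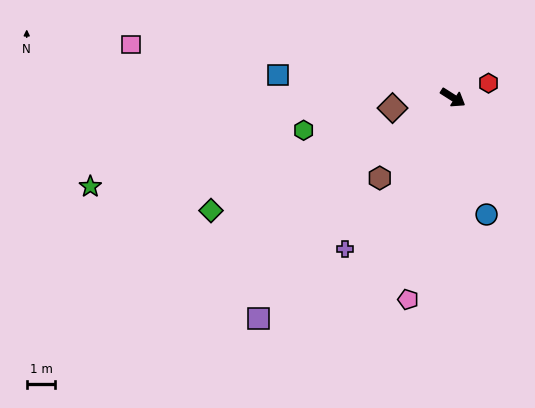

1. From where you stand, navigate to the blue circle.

turn right 42°, forward 4.2 m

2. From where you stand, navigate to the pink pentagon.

turn right 70°, forward 7.2 m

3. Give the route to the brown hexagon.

turn right 100°, forward 3.8 m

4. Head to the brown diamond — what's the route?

turn right 138°, forward 2.1 m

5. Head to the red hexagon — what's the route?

turn left 54°, forward 1.3 m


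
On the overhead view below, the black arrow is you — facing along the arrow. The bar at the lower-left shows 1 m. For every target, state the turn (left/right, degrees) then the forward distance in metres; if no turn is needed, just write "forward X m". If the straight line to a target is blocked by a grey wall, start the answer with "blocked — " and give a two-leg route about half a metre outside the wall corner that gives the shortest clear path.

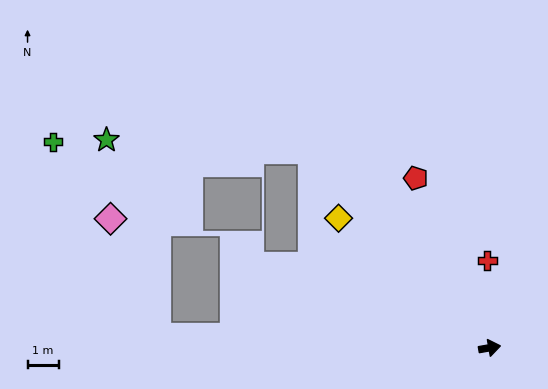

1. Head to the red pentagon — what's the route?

turn left 104°, forward 5.9 m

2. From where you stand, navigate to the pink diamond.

blocked — turn left 168°, forward 10.7 m, then turn right 66°, forward 4.1 m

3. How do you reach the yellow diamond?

turn left 129°, forward 6.4 m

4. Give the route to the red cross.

turn left 82°, forward 2.8 m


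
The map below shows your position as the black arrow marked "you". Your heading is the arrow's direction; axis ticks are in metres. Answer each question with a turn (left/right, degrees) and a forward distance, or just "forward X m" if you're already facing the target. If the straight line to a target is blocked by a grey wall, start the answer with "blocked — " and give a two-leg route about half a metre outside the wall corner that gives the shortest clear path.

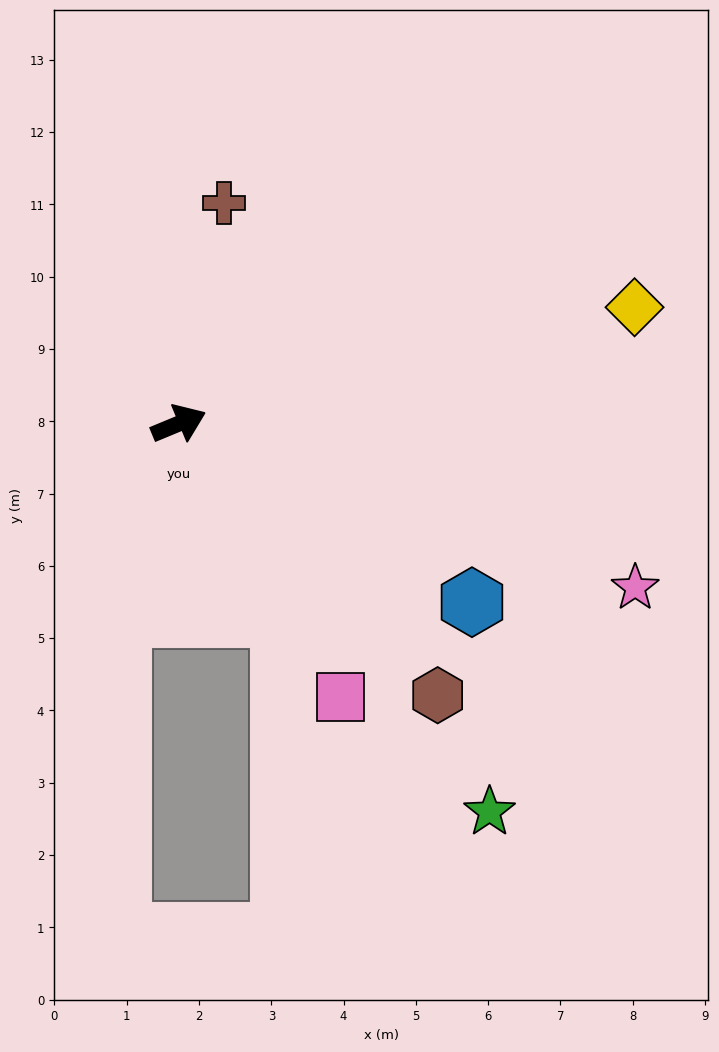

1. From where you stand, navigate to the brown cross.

turn left 56°, forward 3.1 m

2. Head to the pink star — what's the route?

turn right 42°, forward 6.7 m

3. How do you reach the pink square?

turn right 82°, forward 4.4 m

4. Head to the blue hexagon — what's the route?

turn right 54°, forward 4.7 m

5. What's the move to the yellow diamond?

turn right 8°, forward 6.5 m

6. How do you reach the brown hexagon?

turn right 69°, forward 5.2 m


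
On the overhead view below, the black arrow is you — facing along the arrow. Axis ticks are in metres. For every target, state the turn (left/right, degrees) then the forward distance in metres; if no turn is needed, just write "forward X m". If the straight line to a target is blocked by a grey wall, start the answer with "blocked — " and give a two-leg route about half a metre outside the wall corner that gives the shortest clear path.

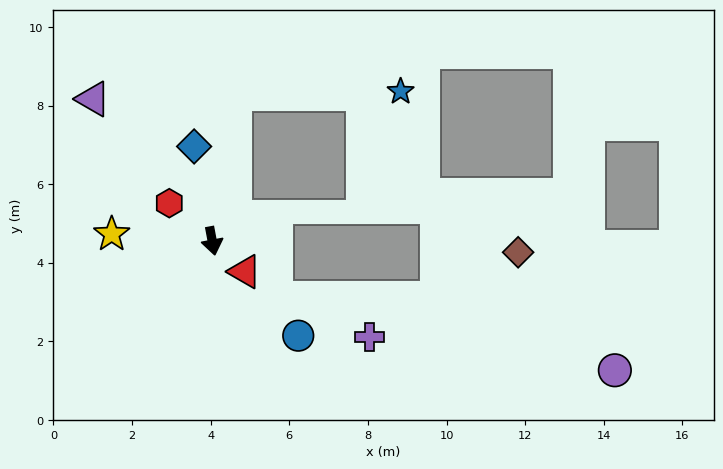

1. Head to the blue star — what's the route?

blocked — turn left 161°, forward 3.8 m, then turn right 81°, forward 4.2 m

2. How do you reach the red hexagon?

turn right 142°, forward 1.5 m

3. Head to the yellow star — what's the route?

turn right 105°, forward 2.6 m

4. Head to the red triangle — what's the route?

turn left 36°, forward 1.1 m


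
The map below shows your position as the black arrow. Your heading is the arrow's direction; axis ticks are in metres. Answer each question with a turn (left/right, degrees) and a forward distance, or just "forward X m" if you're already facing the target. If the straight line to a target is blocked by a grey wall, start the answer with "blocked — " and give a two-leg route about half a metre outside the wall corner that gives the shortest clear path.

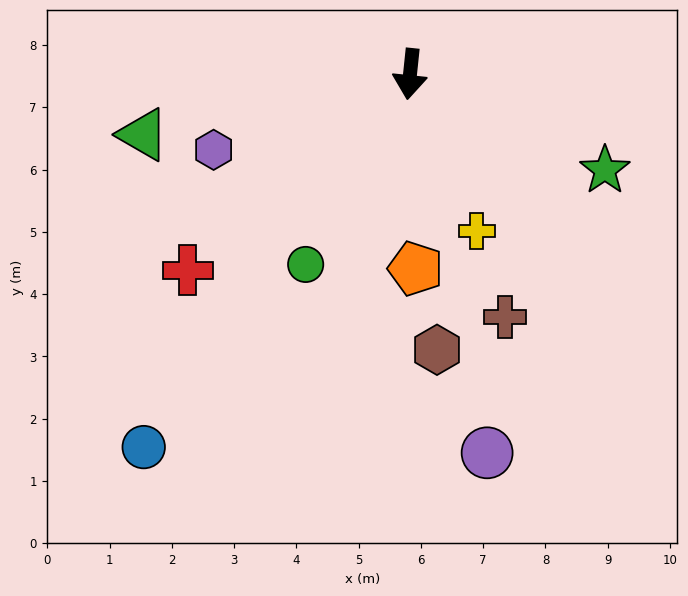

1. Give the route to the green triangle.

turn right 71°, forward 4.4 m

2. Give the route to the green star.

turn left 70°, forward 3.5 m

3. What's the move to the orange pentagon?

turn left 8°, forward 3.1 m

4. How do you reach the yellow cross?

turn left 29°, forward 2.7 m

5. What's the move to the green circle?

turn right 23°, forward 3.5 m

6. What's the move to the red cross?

turn right 43°, forward 4.8 m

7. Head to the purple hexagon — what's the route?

turn right 63°, forward 3.4 m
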